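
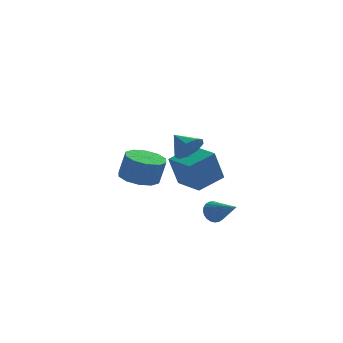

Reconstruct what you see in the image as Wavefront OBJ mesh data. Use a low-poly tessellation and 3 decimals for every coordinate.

v -0.745 -3.493 1.671
v -0.091 -3.385 2.265
v -1.475 -2.687 2.329
v -0.038 -2.973 1.819
v -0.316 -2.804 1.305
v -0.795 -2.958 0.961
v -1.251 -3.361 0.95
v -1.47 -3.826 1.276
v -1.35 -4.135 1.787
v -0.947 -4.143 2.244
v -0.45 -3.847 2.432
v -1.038 3.441 -3.371
v -1.568 3.103 -1.494
v 0.336 4.404 -2.81
v -0.194 4.066 -0.932
v -0.006 1.954 -3.348
v -0.536 1.616 -1.47
v 1.368 2.917 -2.786
v 0.838 2.579 -0.909
v -3.19 -1.47 -1.037
v -2.181 -1.13 -1.271
v -1.821 -1.21 0.162
v -2.83 -1.55 0.397
v -2.56 -0.587 -1.146
v -2.2 -0.667 0.287
v -3.179 -0.382 -0.979
v -2.819 -0.461 0.454
v -3.803 -0.592 -0.834
v -3.443 -0.671 0.599
v -4.192 -1.137 -0.766
v -3.832 -1.217 0.667
v -4.199 -1.81 -0.802
v -3.839 -1.89 0.631
v -3.82 -2.353 -0.927
v -3.46 -2.433 0.506
v -3.201 -2.559 -1.094
v -2.841 -2.638 0.339
v -2.577 -2.349 -1.239
v -2.217 -2.428 0.194
v -2.188 -1.803 -1.307
v -1.828 -1.883 0.126
v 0.616 -1.017 -3.669
v 1.155 -0.839 -4.078
v 1.664 -2.263 -2.831
v 1.19 -0.668 -3.867
v 1.137 -0.551 -3.626
v 1.004 -0.505 -3.392
v 0.813 -0.537 -3.199
v 0.591 -0.642 -3.079
v 0.374 -0.804 -3.048
v 0.193 -0.998 -3.111
v 0.077 -1.196 -3.26
v 0.043 -1.366 -3.47
v 0.096 -1.484 -3.711
v 0.228 -1.53 -3.946
v 0.42 -1.498 -4.138
v 0.641 -1.393 -4.259
v 0.859 -1.231 -4.29
v 1.039 -1.036 -4.226
f 2 1 4
f 2 4 3
f 4 1 5
f 4 5 3
f 5 1 6
f 5 6 3
f 6 1 7
f 6 7 3
f 7 1 8
f 7 8 3
f 8 1 9
f 8 9 3
f 9 1 10
f 9 10 3
f 10 1 11
f 10 11 3
f 11 1 2
f 11 2 3
f 13 15 12
f 16 13 12
f 12 15 14
f 14 16 12
f 13 19 15
f 17 13 16
f 17 19 13
f 15 19 14
f 18 16 14
f 14 19 18
f 18 17 16
f 19 17 18
f 21 20 24
f 21 24 22
f 22 24 25
f 22 25 23
f 24 20 26
f 24 26 25
f 25 26 27
f 25 27 23
f 26 20 28
f 26 28 27
f 27 28 29
f 27 29 23
f 28 20 30
f 28 30 29
f 29 30 31
f 29 31 23
f 30 20 32
f 30 32 31
f 31 32 33
f 31 33 23
f 32 20 34
f 32 34 33
f 33 34 35
f 33 35 23
f 34 20 36
f 34 36 35
f 35 36 37
f 35 37 23
f 36 20 38
f 36 38 37
f 37 38 39
f 37 39 23
f 38 20 40
f 38 40 39
f 39 40 41
f 39 41 23
f 40 20 21
f 40 21 41
f 41 21 22
f 41 22 23
f 43 42 45
f 43 45 44
f 45 42 46
f 45 46 44
f 46 42 47
f 46 47 44
f 47 42 48
f 47 48 44
f 48 42 49
f 48 49 44
f 49 42 50
f 49 50 44
f 50 42 51
f 50 51 44
f 51 42 52
f 51 52 44
f 52 42 53
f 52 53 44
f 53 42 54
f 53 54 44
f 54 42 55
f 54 55 44
f 55 42 56
f 55 56 44
f 56 42 57
f 56 57 44
f 57 42 58
f 57 58 44
f 58 42 59
f 58 59 44
f 59 42 43
f 59 43 44



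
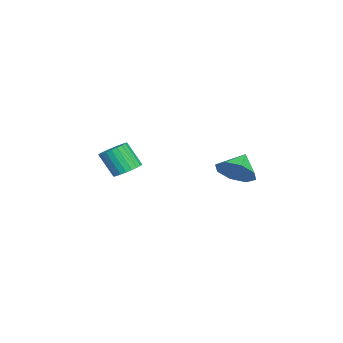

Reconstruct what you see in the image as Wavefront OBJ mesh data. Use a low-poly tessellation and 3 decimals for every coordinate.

v 2.122 -2.665 -2.191
v 2.579 -3.262 -2.464
v 2.335 -4.053 -1.142
v 1.878 -3.455 -0.869
v 2.791 -3.085 -2.319
v 2.547 -3.875 -0.996
v 2.901 -2.843 -2.154
v 2.657 -3.634 -0.832
v 2.893 -2.575 -1.995
v 2.648 -3.366 -0.673
v 2.767 -2.32 -1.866
v 2.523 -3.111 -0.544
v 2.543 -2.118 -1.786
v 2.299 -2.908 -0.464
v 2.255 -1.999 -1.768
v 2.011 -2.789 -0.446
v 1.947 -1.981 -1.815
v 1.703 -2.772 -0.492
v 1.665 -2.067 -1.918
v 1.421 -2.858 -0.596
v 1.453 -2.245 -2.064
v 1.209 -3.035 -0.741
v 1.343 -2.486 -2.228
v 1.099 -3.277 -0.906
v 1.352 -2.754 -2.387
v 1.107 -3.545 -1.065
v 1.477 -3.009 -2.516
v 1.233 -3.8 -1.194
v 1.701 -3.212 -2.596
v 1.457 -4.002 -1.274
v 1.989 -3.331 -2.614
v 1.745 -4.121 -1.292
v 2.297 -3.348 -2.568
v 2.053 -4.139 -1.245
v 4.226 2.92 -1.056
v 4.732 2.497 -0.227
v 3.194 3.24 -0.264
v 4.901 3.284 -0.324
v 4.674 3.859 -0.851
v 4.185 3.883 -1.497
v 3.72 3.344 -1.886
v 3.551 2.556 -1.788
v 3.778 1.982 -1.262
v 4.267 1.957 -0.615
f 2 1 5
f 2 5 3
f 3 5 6
f 3 6 4
f 5 1 7
f 5 7 6
f 6 7 8
f 6 8 4
f 7 1 9
f 7 9 8
f 8 9 10
f 8 10 4
f 9 1 11
f 9 11 10
f 10 11 12
f 10 12 4
f 11 1 13
f 11 13 12
f 12 13 14
f 12 14 4
f 13 1 15
f 13 15 14
f 14 15 16
f 14 16 4
f 15 1 17
f 15 17 16
f 16 17 18
f 16 18 4
f 17 1 19
f 17 19 18
f 18 19 20
f 18 20 4
f 19 1 21
f 19 21 20
f 20 21 22
f 20 22 4
f 21 1 23
f 21 23 22
f 22 23 24
f 22 24 4
f 23 1 25
f 23 25 24
f 24 25 26
f 24 26 4
f 25 1 27
f 25 27 26
f 26 27 28
f 26 28 4
f 27 1 29
f 27 29 28
f 28 29 30
f 28 30 4
f 29 1 31
f 29 31 30
f 30 31 32
f 30 32 4
f 31 1 33
f 31 33 32
f 32 33 34
f 32 34 4
f 33 1 2
f 33 2 34
f 34 2 3
f 34 3 4
f 36 35 38
f 36 38 37
f 38 35 39
f 38 39 37
f 39 35 40
f 39 40 37
f 40 35 41
f 40 41 37
f 41 35 42
f 41 42 37
f 42 35 43
f 42 43 37
f 43 35 44
f 43 44 37
f 44 35 36
f 44 36 37



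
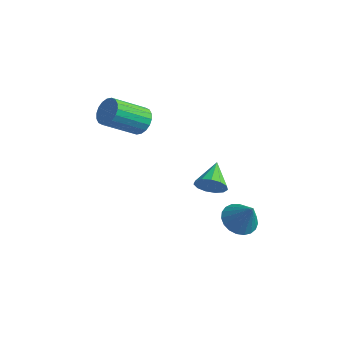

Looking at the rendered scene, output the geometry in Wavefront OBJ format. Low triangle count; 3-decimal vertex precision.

v -3.062 -0.708 3.195
v -2.401 -1.205 3.129
v -3.377 -2.669 4.4
v -4.038 -2.172 4.465
v -2.321 -1.001 3.426
v -3.296 -2.465 4.697
v -2.388 -0.739 3.677
v -3.363 -2.202 4.948
v -2.588 -0.47 3.833
v -3.564 -1.934 5.104
v -2.882 -0.249 3.862
v -3.858 -1.713 5.133
v -3.212 -0.118 3.759
v -4.188 -1.582 5.03
v -3.512 -0.105 3.544
v -4.488 -1.569 4.815
v -3.723 -0.211 3.26
v -4.699 -1.675 4.531
v -3.804 -0.415 2.963
v -4.779 -1.879 4.234
v -3.737 -0.678 2.712
v -4.712 -2.141 3.983
v -3.536 -0.946 2.556
v -4.512 -2.41 3.827
v -3.242 -1.167 2.527
v -4.218 -2.631 3.798
v -2.912 -1.298 2.63
v -3.888 -2.762 3.901
v -2.612 -1.311 2.845
v -3.588 -2.775 4.116
v 2.596 -2.934 2.555
v 3.035 -2.504 1.997
v 2.064 -1.626 3.145
v 2.618 -2.585 1.802
v 2.193 -2.777 1.846
v 1.897 -3.019 2.115
v 1.822 -3.234 2.524
v 1.993 -3.353 2.942
v 2.355 -3.34 3.238
v 2.794 -3.197 3.317
v 3.169 -2.971 3.154
v 3.363 -2.733 2.801
v 3.312 -2.559 2.369
v 2.224 0.242 -2.579
v 3.049 0.018 -3.098
v 3.076 0.138 -1.181
v 3.069 0.433 -3.079
v 2.943 0.815 -2.974
v 2.693 1.098 -2.8
v 2.361 1.233 -2.588
v 2.006 1.197 -2.375
v 1.689 0.996 -2.196
v 1.464 0.664 -2.084
v 1.371 0.26 -2.058
v 1.425 -0.147 -2.121
v 1.617 -0.487 -2.264
v 1.915 -0.701 -2.461
v 2.265 -0.752 -2.678
v 2.609 -0.631 -2.879
v 2.886 -0.358 -3.027
f 2 1 5
f 2 5 3
f 3 5 6
f 3 6 4
f 5 1 7
f 5 7 6
f 6 7 8
f 6 8 4
f 7 1 9
f 7 9 8
f 8 9 10
f 8 10 4
f 9 1 11
f 9 11 10
f 10 11 12
f 10 12 4
f 11 1 13
f 11 13 12
f 12 13 14
f 12 14 4
f 13 1 15
f 13 15 14
f 14 15 16
f 14 16 4
f 15 1 17
f 15 17 16
f 16 17 18
f 16 18 4
f 17 1 19
f 17 19 18
f 18 19 20
f 18 20 4
f 19 1 21
f 19 21 20
f 20 21 22
f 20 22 4
f 21 1 23
f 21 23 22
f 22 23 24
f 22 24 4
f 23 1 25
f 23 25 24
f 24 25 26
f 24 26 4
f 25 1 27
f 25 27 26
f 26 27 28
f 26 28 4
f 27 1 29
f 27 29 28
f 28 29 30
f 28 30 4
f 29 1 2
f 29 2 30
f 30 2 3
f 30 3 4
f 32 31 34
f 32 34 33
f 34 31 35
f 34 35 33
f 35 31 36
f 35 36 33
f 36 31 37
f 36 37 33
f 37 31 38
f 37 38 33
f 38 31 39
f 38 39 33
f 39 31 40
f 39 40 33
f 40 31 41
f 40 41 33
f 41 31 42
f 41 42 33
f 42 31 43
f 42 43 33
f 43 31 32
f 43 32 33
f 45 44 47
f 45 47 46
f 47 44 48
f 47 48 46
f 48 44 49
f 48 49 46
f 49 44 50
f 49 50 46
f 50 44 51
f 50 51 46
f 51 44 52
f 51 52 46
f 52 44 53
f 52 53 46
f 53 44 54
f 53 54 46
f 54 44 55
f 54 55 46
f 55 44 56
f 55 56 46
f 56 44 57
f 56 57 46
f 57 44 58
f 57 58 46
f 58 44 59
f 58 59 46
f 59 44 60
f 59 60 46
f 60 44 45
f 60 45 46



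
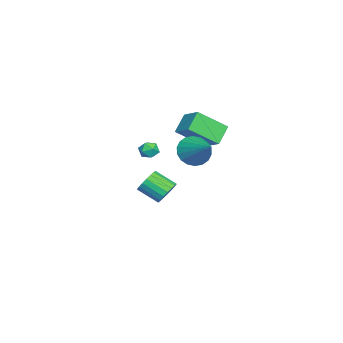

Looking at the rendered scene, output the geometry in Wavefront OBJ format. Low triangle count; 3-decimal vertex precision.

v 2.592 2.882 3.262
v 3.213 2.099 3.256
v 4.008 3.998 4.318
v 3.322 2.314 2.882
v 3.286 2.642 2.584
v 3.113 3.018 2.419
v 2.836 3.366 2.422
v 2.511 3.619 2.591
v 2.202 3.726 2.893
v 1.97 3.665 3.268
v 1.861 3.45 3.642
v 1.897 3.122 3.94
v 2.071 2.746 4.105
v 2.347 2.397 4.102
v 2.672 2.145 3.933
v 2.981 2.038 3.631
v -3.817 0.307 -3.289
v -2.986 0.236 -3.122
v -3.253 -1.018 -2.325
v -4.083 -0.947 -2.491
v -3.112 0.446 -2.834
v -3.379 -0.808 -2.037
v -3.378 0.629 -2.636
v -3.644 -0.625 -1.838
v -3.73 0.748 -2.567
v -3.997 -0.506 -1.769
v -4.1 0.779 -2.641
v -4.366 -0.475 -1.844
v -4.413 0.717 -2.843
v -4.68 -0.537 -2.046
v -4.609 0.574 -3.134
v -4.875 -0.68 -2.336
v -4.647 0.378 -3.455
v -4.914 -0.876 -2.658
v -4.521 0.168 -3.743
v -4.788 -1.086 -2.946
v -4.256 -0.015 -3.942
v -4.522 -1.269 -3.144
v -3.903 -0.134 -4.011
v -4.17 -1.388 -3.213
v -3.534 -0.165 -3.936
v -3.8 -1.419 -3.139
v -3.22 -0.103 -3.734
v -3.487 -1.357 -2.937
v -3.025 0.04 -3.444
v -3.291 -1.214 -2.646
v -4.055 -0.379 0.51
v -3.838 -0.129 -0.063
v -3.882 -1.371 0.143
v -3.665 -1.121 -0.43
v -3.308 -1.042 0.122
v -3.415 -0.428 0.349
v -4.305 -1.072 -0.269
v -4.412 -0.458 -0.042
v -3.993 -0.557 -0.545
v -3.376 -0.538 -0.303
v -4.344 -0.962 0.383
v -3.727 -0.943 0.625
v -0.745 1.79 4.353
v 0.184 2.663 5.024
v -1.317 3.337 3.135
v -0.388 4.209 3.806
v 0.208 1.451 3.474
v 1.137 2.323 4.145
v -0.364 2.997 2.256
v 0.565 3.87 2.927
f 2 1 4
f 2 4 3
f 4 1 5
f 4 5 3
f 5 1 6
f 5 6 3
f 6 1 7
f 6 7 3
f 7 1 8
f 7 8 3
f 8 1 9
f 8 9 3
f 9 1 10
f 9 10 3
f 10 1 11
f 10 11 3
f 11 1 12
f 11 12 3
f 12 1 13
f 12 13 3
f 13 1 14
f 13 14 3
f 14 1 15
f 14 15 3
f 15 1 16
f 15 16 3
f 16 1 2
f 16 2 3
f 18 17 21
f 18 21 19
f 19 21 22
f 19 22 20
f 21 17 23
f 21 23 22
f 22 23 24
f 22 24 20
f 23 17 25
f 23 25 24
f 24 25 26
f 24 26 20
f 25 17 27
f 25 27 26
f 26 27 28
f 26 28 20
f 27 17 29
f 27 29 28
f 28 29 30
f 28 30 20
f 29 17 31
f 29 31 30
f 30 31 32
f 30 32 20
f 31 17 33
f 31 33 32
f 32 33 34
f 32 34 20
f 33 17 35
f 33 35 34
f 34 35 36
f 34 36 20
f 35 17 37
f 35 37 36
f 36 37 38
f 36 38 20
f 37 17 39
f 37 39 38
f 38 39 40
f 38 40 20
f 39 17 41
f 39 41 40
f 40 41 42
f 40 42 20
f 41 17 43
f 41 43 42
f 42 43 44
f 42 44 20
f 43 17 45
f 43 45 44
f 44 45 46
f 44 46 20
f 45 17 18
f 45 18 46
f 46 18 19
f 46 19 20
f 47 58 52
f 47 52 48
f 47 48 54
f 47 54 57
f 47 57 58
f 48 52 56
f 52 58 51
f 58 57 49
f 57 54 53
f 54 48 55
f 50 56 51
f 50 51 49
f 50 49 53
f 50 53 55
f 50 55 56
f 51 56 52
f 49 51 58
f 53 49 57
f 55 53 54
f 56 55 48
f 60 62 59
f 63 60 59
f 59 62 61
f 61 63 59
f 60 66 62
f 64 60 63
f 64 66 60
f 62 66 61
f 65 63 61
f 61 66 65
f 65 64 63
f 66 64 65



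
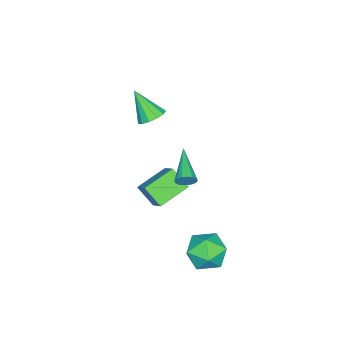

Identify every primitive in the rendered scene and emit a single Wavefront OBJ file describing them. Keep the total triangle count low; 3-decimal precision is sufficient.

v 4.645 2.765 3.113
v 4.897 2.665 3.557
v 3.095 1.855 3.787
v 4.787 2.884 3.599
v 4.644 3.076 3.53
v 4.502 3.197 3.366
v 4.392 3.218 3.143
v 4.341 3.136 2.914
v 4.359 2.969 2.73
v 4.443 2.756 2.634
v 4.573 2.544 2.648
v 4.72 2.383 2.769
v 4.85 2.31 2.968
v 4.933 2.341 3.201
v 4.95 2.469 3.413
v -1.897 -2.394 0.265
v -1.2 -2.166 0.529
v -2.103 -3.466 1.735
v -1.493 -1.883 0.694
v -1.915 -1.763 0.723
v -2.331 -1.843 0.607
v -2.61 -2.098 0.382
v -2.662 -2.447 0.12
v -2.472 -2.779 -0.096
v -2.099 -2.989 -0.197
v -1.663 -3.01 -0.151
v -1.301 -2.836 0.027
v -1.128 -2.521 0.28
v 3.102 0.281 -1.224
v 2.975 -0.615 -0.348
v 1.641 0.986 -0.713
v 1.515 0.09 0.163
v 3.765 1.03 -0.363
v 3.639 0.134 0.513
v 2.305 1.735 0.148
v 2.178 0.839 1.024
v 4.249 4.376 -3.042
v 4.856 3.43 -3.101
v 3.104 3.57 -1.879
v 3.711 2.624 -1.938
v 4.136 3.534 -1.432
v 4.844 4.032 -2.151
v 3.116 2.968 -2.829
v 3.824 3.466 -3.548
v 4.155 2.56 -2.97
v 4.786 2.909 -2.106
v 3.174 4.091 -2.874
v 3.805 4.44 -2.01
f 2 1 4
f 2 4 3
f 4 1 5
f 4 5 3
f 5 1 6
f 5 6 3
f 6 1 7
f 6 7 3
f 7 1 8
f 7 8 3
f 8 1 9
f 8 9 3
f 9 1 10
f 9 10 3
f 10 1 11
f 10 11 3
f 11 1 12
f 11 12 3
f 12 1 13
f 12 13 3
f 13 1 14
f 13 14 3
f 14 1 15
f 14 15 3
f 15 1 2
f 15 2 3
f 17 16 19
f 17 19 18
f 19 16 20
f 19 20 18
f 20 16 21
f 20 21 18
f 21 16 22
f 21 22 18
f 22 16 23
f 22 23 18
f 23 16 24
f 23 24 18
f 24 16 25
f 24 25 18
f 25 16 26
f 25 26 18
f 26 16 27
f 26 27 18
f 27 16 28
f 27 28 18
f 28 16 17
f 28 17 18
f 30 32 29
f 33 30 29
f 29 32 31
f 31 33 29
f 30 36 32
f 34 30 33
f 34 36 30
f 32 36 31
f 35 33 31
f 31 36 35
f 35 34 33
f 36 34 35
f 37 48 42
f 37 42 38
f 37 38 44
f 37 44 47
f 37 47 48
f 38 42 46
f 42 48 41
f 48 47 39
f 47 44 43
f 44 38 45
f 40 46 41
f 40 41 39
f 40 39 43
f 40 43 45
f 40 45 46
f 41 46 42
f 39 41 48
f 43 39 47
f 45 43 44
f 46 45 38



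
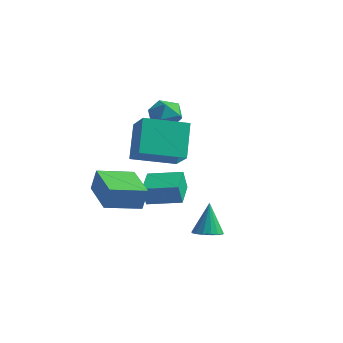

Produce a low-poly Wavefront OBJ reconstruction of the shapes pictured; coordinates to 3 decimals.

v 0.444 -3.583 0.445
v -0.214 -2.669 2.193
v -0.872 -2.887 -0.416
v -1.531 -1.973 1.332
v 1.671 -1.827 -0.012
v 1.012 -0.913 1.736
v 0.354 -1.131 -0.873
v -0.304 -0.217 0.875
v -2.937 0.596 -3.747
v -2.896 0.268 -2.666
v -1.506 1.539 -3.515
v -1.464 1.211 -2.435
v -2.036 -0.671 -4.165
v -1.994 -0.999 -3.085
v -0.604 0.272 -3.934
v -0.563 -0.056 -2.853
v -2.003 1.7 0.794
v -1.497 1.025 1.223
v -3.283 0.895 1.037
v -2.777 0.22 1.466
v -2.881 1.066 1.877
v -2.09 1.563 1.727
v -2.69 0.357 0.533
v -1.899 0.854 0.383
v -1.922 0.194 1.062
v -2.04 0.633 1.892
v -2.74 1.287 0.368
v -2.858 1.726 1.198
v 3.561 -2.499 -3.894
v 4.256 -2.587 -3.783
v 3.339 -2.141 -2.226
v 4.227 -2.257 -3.858
v 4.045 -1.982 -3.941
v 3.751 -1.826 -4.013
v 3.415 -1.824 -4.058
v 3.111 -1.977 -4.066
v 2.911 -2.25 -4.034
v 2.859 -2.579 -3.97
v 2.968 -2.891 -3.888
v 3.213 -3.112 -3.808
v 3.537 -3.194 -3.748
v 3.867 -3.116 -3.721
v 4.126 -2.897 -3.733
v -2.977 -3.301 -2.674
v -2.673 -3.229 -1.506
v -2.185 -1.669 -2.981
v -1.881 -1.597 -1.813
v -1.079 -4.303 -3.107
v -0.775 -4.231 -1.939
v -0.287 -2.671 -3.414
v 0.017 -2.599 -2.246
f 2 4 1
f 5 2 1
f 1 4 3
f 3 5 1
f 2 8 4
f 6 2 5
f 6 8 2
f 4 8 3
f 7 5 3
f 3 8 7
f 7 6 5
f 8 6 7
f 10 12 9
f 13 10 9
f 9 12 11
f 11 13 9
f 10 16 12
f 14 10 13
f 14 16 10
f 12 16 11
f 15 13 11
f 11 16 15
f 15 14 13
f 16 14 15
f 17 28 22
f 17 22 18
f 17 18 24
f 17 24 27
f 17 27 28
f 18 22 26
f 22 28 21
f 28 27 19
f 27 24 23
f 24 18 25
f 20 26 21
f 20 21 19
f 20 19 23
f 20 23 25
f 20 25 26
f 21 26 22
f 19 21 28
f 23 19 27
f 25 23 24
f 26 25 18
f 30 29 32
f 30 32 31
f 32 29 33
f 32 33 31
f 33 29 34
f 33 34 31
f 34 29 35
f 34 35 31
f 35 29 36
f 35 36 31
f 36 29 37
f 36 37 31
f 37 29 38
f 37 38 31
f 38 29 39
f 38 39 31
f 39 29 40
f 39 40 31
f 40 29 41
f 40 41 31
f 41 29 42
f 41 42 31
f 42 29 43
f 42 43 31
f 43 29 30
f 43 30 31
f 45 47 44
f 48 45 44
f 44 47 46
f 46 48 44
f 45 51 47
f 49 45 48
f 49 51 45
f 47 51 46
f 50 48 46
f 46 51 50
f 50 49 48
f 51 49 50



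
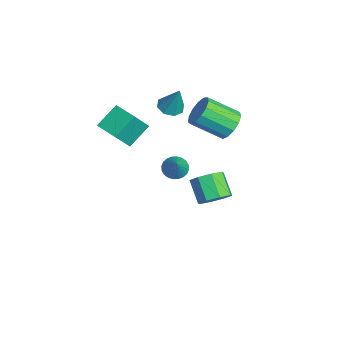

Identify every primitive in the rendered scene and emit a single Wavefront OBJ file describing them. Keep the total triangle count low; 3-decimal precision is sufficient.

v -2.163 4.078 0.774
v -1.17 4.058 1.083
v -1.584 2.281 2.294
v -2.577 2.302 1.986
v -1.457 4.389 1.471
v -1.87 2.612 2.683
v -1.968 4.622 1.639
v -2.381 2.846 2.85
v -2.541 4.683 1.532
v -2.954 2.906 2.743
v -2.994 4.551 1.184
v -3.407 2.774 2.396
v -3.183 4.27 0.707
v -3.597 2.493 1.918
v -3.049 3.927 0.25
v -3.462 2.15 1.462
v -2.633 3.633 -0.04
v -3.047 1.856 1.172
v -2.068 3.48 -0.071
v -2.482 1.703 1.14
v -1.534 3.517 0.166
v -1.947 1.74 1.377
v -1.199 3.732 0.596
v -1.612 1.956 1.807
v -4.41 1.308 -4.428
v -3.808 1.404 -4.961
v -3.21 1.192 -3.092
v -3.867 1.704 -4.881
v -4.01 1.943 -4.732
v -4.213 2.086 -4.537
v -4.446 2.111 -4.326
v -4.674 2.013 -4.129
v -4.862 1.808 -3.979
v -4.981 1.527 -3.897
v -5.013 1.213 -3.895
v -4.953 0.913 -3.975
v -4.811 0.673 -4.124
v -4.607 0.53 -4.319
v -4.374 0.506 -4.531
v -4.146 0.603 -4.727
v -3.958 0.808 -4.878
v -3.84 1.089 -4.96
v -3.546 -2.488 -0.225
v -4.235 -1.291 0.834
v -2.225 -1.645 -0.318
v -2.914 -0.448 0.741
v -2.866 -3.392 1.239
v -3.555 -2.195 2.298
v -1.545 -2.549 1.146
v -2.234 -1.352 2.205
v 3.651 2.069 -0.593
v 4.299 2.194 0.146
v 3.156 1.937 1.191
v 2.509 1.811 0.453
v 3.964 2.842 -0.06
v 2.821 2.585 0.985
v 3.447 3.037 -0.578
v 2.304 2.78 0.467
v 3.049 2.665 -1.105
v 1.906 2.407 -0.059
v 3.004 1.943 -1.331
v 1.861 1.686 -0.286
v 3.339 1.295 -1.125
v 2.196 1.038 -0.08
v 3.856 1.1 -0.607
v 2.713 0.843 0.438
v 4.254 1.473 -0.081
v 3.111 1.215 0.965
v -4.142 0.994 1.355
v -3.385 1.091 1.054
v -3.498 1.406 3.105
v -3.716 1.624 1.05
v -4.295 1.789 1.224
v -4.786 1.488 1.475
v -4.899 0.897 1.656
v -4.568 0.364 1.66
v -3.989 0.199 1.485
v -3.499 0.5 1.234
f 2 1 5
f 2 5 3
f 3 5 6
f 3 6 4
f 5 1 7
f 5 7 6
f 6 7 8
f 6 8 4
f 7 1 9
f 7 9 8
f 8 9 10
f 8 10 4
f 9 1 11
f 9 11 10
f 10 11 12
f 10 12 4
f 11 1 13
f 11 13 12
f 12 13 14
f 12 14 4
f 13 1 15
f 13 15 14
f 14 15 16
f 14 16 4
f 15 1 17
f 15 17 16
f 16 17 18
f 16 18 4
f 17 1 19
f 17 19 18
f 18 19 20
f 18 20 4
f 19 1 21
f 19 21 20
f 20 21 22
f 20 22 4
f 21 1 23
f 21 23 22
f 22 23 24
f 22 24 4
f 23 1 2
f 23 2 24
f 24 2 3
f 24 3 4
f 26 25 28
f 26 28 27
f 28 25 29
f 28 29 27
f 29 25 30
f 29 30 27
f 30 25 31
f 30 31 27
f 31 25 32
f 31 32 27
f 32 25 33
f 32 33 27
f 33 25 34
f 33 34 27
f 34 25 35
f 34 35 27
f 35 25 36
f 35 36 27
f 36 25 37
f 36 37 27
f 37 25 38
f 37 38 27
f 38 25 39
f 38 39 27
f 39 25 40
f 39 40 27
f 40 25 41
f 40 41 27
f 41 25 42
f 41 42 27
f 42 25 26
f 42 26 27
f 44 46 43
f 47 44 43
f 43 46 45
f 45 47 43
f 44 50 46
f 48 44 47
f 48 50 44
f 46 50 45
f 49 47 45
f 45 50 49
f 49 48 47
f 50 48 49
f 52 51 55
f 52 55 53
f 53 55 56
f 53 56 54
f 55 51 57
f 55 57 56
f 56 57 58
f 56 58 54
f 57 51 59
f 57 59 58
f 58 59 60
f 58 60 54
f 59 51 61
f 59 61 60
f 60 61 62
f 60 62 54
f 61 51 63
f 61 63 62
f 62 63 64
f 62 64 54
f 63 51 65
f 63 65 64
f 64 65 66
f 64 66 54
f 65 51 67
f 65 67 66
f 66 67 68
f 66 68 54
f 67 51 52
f 67 52 68
f 68 52 53
f 68 53 54
f 70 69 72
f 70 72 71
f 72 69 73
f 72 73 71
f 73 69 74
f 73 74 71
f 74 69 75
f 74 75 71
f 75 69 76
f 75 76 71
f 76 69 77
f 76 77 71
f 77 69 78
f 77 78 71
f 78 69 70
f 78 70 71



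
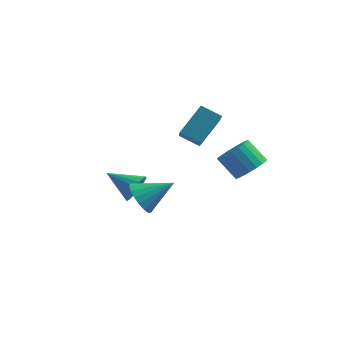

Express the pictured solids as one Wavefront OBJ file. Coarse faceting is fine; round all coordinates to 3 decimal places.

v 3.6 3.215 -0.636
v 4.259 2.876 0.107
v 3.16 3.266 1.26
v 2.5 3.605 0.516
v 4.371 3.296 0.072
v 3.271 3.687 1.224
v 4.349 3.703 -0.086
v 3.25 4.093 1.066
v 4.198 4.025 -0.34
v 3.099 4.415 0.813
v 3.944 4.207 -0.644
v 2.844 4.597 0.508
v 3.63 4.217 -0.947
v 2.53 4.608 0.205
v 3.311 4.054 -1.197
v 2.211 4.445 -0.044
v 3.041 3.746 -1.349
v 1.942 4.137 -0.196
v 2.869 3.346 -1.378
v 1.769 3.737 -0.226
v 2.822 2.924 -1.279
v 1.723 3.314 -0.127
v 2.91 2.551 -1.069
v 1.811 2.942 0.084
v 3.118 2.294 -0.784
v 2.018 2.684 0.369
v 3.408 2.195 -0.473
v 2.309 2.586 0.679
v 3.732 2.273 -0.191
v 2.633 2.664 0.962
v 4.033 2.514 0.014
v 2.934 2.904 1.167
v 1.06 1.98 1.581
v 1.442 0.505 2.766
v -0.086 2.126 2.132
v 0.297 0.652 3.318
v 1.883 3.288 2.942
v 2.266 1.814 4.128
v 0.738 3.435 3.494
v 1.12 1.96 4.679
v -2.264 1.551 -1.969
v -1.85 1.97 -1.212
v -3.996 1.929 -1.231
v -1.896 2.294 -1.486
v -2.015 2.471 -1.856
v -2.184 2.466 -2.248
v -2.368 2.28 -2.586
v -2.532 1.949 -2.801
v -2.643 1.54 -2.851
v -2.679 1.133 -2.727
v -2.633 0.808 -2.453
v -2.513 0.631 -2.083
v -2.345 0.636 -1.691
v -2.16 0.822 -1.353
v -1.996 1.153 -1.138
v -1.885 1.563 -1.087
v -0.893 -3.054 0.531
v -0.556 -2.521 -0.308
v 0.713 -2.466 1.549
v -0.815 -2.205 -0.082
v -1.09 -2.058 0.266
v -1.326 -2.108 0.667
v -1.476 -2.345 1.04
v -1.51 -2.723 1.313
v -1.422 -3.167 1.43
v -1.229 -3.588 1.37
v -0.97 -3.904 1.143
v -0.695 -4.051 0.795
v -0.459 -4.001 0.395
v -0.309 -3.763 0.021
v -0.275 -3.385 -0.251
v -0.363 -2.942 -0.369
f 2 1 5
f 2 5 3
f 3 5 6
f 3 6 4
f 5 1 7
f 5 7 6
f 6 7 8
f 6 8 4
f 7 1 9
f 7 9 8
f 8 9 10
f 8 10 4
f 9 1 11
f 9 11 10
f 10 11 12
f 10 12 4
f 11 1 13
f 11 13 12
f 12 13 14
f 12 14 4
f 13 1 15
f 13 15 14
f 14 15 16
f 14 16 4
f 15 1 17
f 15 17 16
f 16 17 18
f 16 18 4
f 17 1 19
f 17 19 18
f 18 19 20
f 18 20 4
f 19 1 21
f 19 21 20
f 20 21 22
f 20 22 4
f 21 1 23
f 21 23 22
f 22 23 24
f 22 24 4
f 23 1 25
f 23 25 24
f 24 25 26
f 24 26 4
f 25 1 27
f 25 27 26
f 26 27 28
f 26 28 4
f 27 1 29
f 27 29 28
f 28 29 30
f 28 30 4
f 29 1 31
f 29 31 30
f 30 31 32
f 30 32 4
f 31 1 2
f 31 2 32
f 32 2 3
f 32 3 4
f 34 36 33
f 37 34 33
f 33 36 35
f 35 37 33
f 34 40 36
f 38 34 37
f 38 40 34
f 36 40 35
f 39 37 35
f 35 40 39
f 39 38 37
f 40 38 39
f 42 41 44
f 42 44 43
f 44 41 45
f 44 45 43
f 45 41 46
f 45 46 43
f 46 41 47
f 46 47 43
f 47 41 48
f 47 48 43
f 48 41 49
f 48 49 43
f 49 41 50
f 49 50 43
f 50 41 51
f 50 51 43
f 51 41 52
f 51 52 43
f 52 41 53
f 52 53 43
f 53 41 54
f 53 54 43
f 54 41 55
f 54 55 43
f 55 41 56
f 55 56 43
f 56 41 42
f 56 42 43
f 58 57 60
f 58 60 59
f 60 57 61
f 60 61 59
f 61 57 62
f 61 62 59
f 62 57 63
f 62 63 59
f 63 57 64
f 63 64 59
f 64 57 65
f 64 65 59
f 65 57 66
f 65 66 59
f 66 57 67
f 66 67 59
f 67 57 68
f 67 68 59
f 68 57 69
f 68 69 59
f 69 57 70
f 69 70 59
f 70 57 71
f 70 71 59
f 71 57 72
f 71 72 59
f 72 57 58
f 72 58 59



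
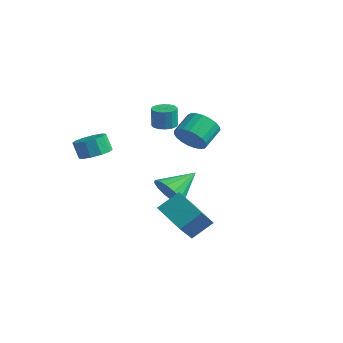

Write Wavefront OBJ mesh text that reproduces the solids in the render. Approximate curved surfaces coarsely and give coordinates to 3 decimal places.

v 2.189 -1.299 -1.337
v 2.395 -2.416 -0.059
v 2.675 -0.248 -0.498
v 2.882 -1.366 0.78
v 3.998 -1.654 -1.94
v 4.205 -2.772 -0.662
v 4.485 -0.604 -1.101
v 4.691 -1.721 0.177
v -1.643 -2.537 2.307
v -0.873 -2.319 2.674
v -1.328 -2.305 3.62
v -2.097 -2.523 3.253
v -1.133 -1.859 2.542
v -1.587 -1.846 3.488
v -1.587 -1.659 2.321
v -2.042 -1.645 3.267
v -2.063 -1.793 2.094
v -2.518 -1.78 3.04
v -2.378 -2.212 1.949
v -2.833 -2.198 2.895
v -2.412 -2.755 1.94
v -2.867 -2.741 2.886
v -2.153 -3.214 2.072
v -2.607 -3.201 3.018
v -1.698 -3.415 2.293
v -2.153 -3.401 3.239
v -1.222 -3.28 2.52
v -1.677 -3.267 3.466
v -0.907 -2.862 2.665
v -1.362 -2.848 3.611
v 0.941 0.029 -0.615
v 1.652 0.28 -1.36
v 1.259 1.711 0.255
v 1.174 0.47 -1.551
v 0.633 0.541 -1.491
v 0.175 0.475 -1.197
v -0.078 0.29 -0.746
v -0.058 0.035 -0.261
v 0.229 -0.222 0.129
v 0.708 -0.411 0.32
v 1.248 -0.482 0.261
v 1.707 -0.417 -0.034
v 1.96 -0.232 -0.484
v 1.94 0.023 -0.97
v -0.585 3.378 1.387
v -0.27 2.97 2.244
v -0.421 4.214 2.891
v -0.735 4.622 2.033
v 0.086 3.102 2.075
v -0.065 4.345 2.722
v 0.327 3.281 1.787
v 0.176 4.524 2.433
v 0.41 3.477 1.429
v 0.259 4.72 2.076
v 0.321 3.655 1.065
v 0.17 4.899 1.711
v 0.075 3.786 0.756
v -0.076 5.03 1.402
v -0.284 3.847 0.556
v -0.435 5.09 1.203
v -0.696 3.826 0.499
v -0.847 5.07 1.146
v -1.088 3.728 0.597
v -1.239 4.972 1.243
v -1.393 3.569 0.83
v -1.544 4.813 1.477
v -1.559 3.378 1.16
v -1.71 4.621 1.807
v -1.555 3.186 1.529
v -1.706 4.43 2.176
v -1.384 3.028 1.874
v -1.535 4.271 2.521
v -1.075 2.93 2.134
v -1.226 4.174 2.781
v -0.681 2.91 2.265
v -0.832 4.153 2.912
v -2.514 3.531 1.686
v -2.006 3.052 1.732
v -2.079 3.089 2.939
v -2.586 3.569 2.894
v -1.834 3.371 1.732
v -1.907 3.408 2.94
v -1.844 3.733 1.721
v -1.917 3.77 2.928
v -2.034 4.041 1.7
v -2.106 4.078 2.907
v -2.352 4.212 1.675
v -2.425 4.25 2.882
v -2.713 4.201 1.654
v -2.786 4.239 2.861
v -3.021 4.011 1.641
v -3.094 4.048 2.848
v -3.193 3.692 1.64
v -3.266 3.729 2.848
v -3.183 3.33 1.652
v -3.256 3.367 2.859
v -2.994 3.022 1.673
v -3.066 3.059 2.88
v -2.675 2.85 1.698
v -2.748 2.888 2.905
v -2.314 2.861 1.719
v -2.387 2.899 2.926
f 2 4 1
f 5 2 1
f 1 4 3
f 3 5 1
f 2 8 4
f 6 2 5
f 6 8 2
f 4 8 3
f 7 5 3
f 3 8 7
f 7 6 5
f 8 6 7
f 10 9 13
f 10 13 11
f 11 13 14
f 11 14 12
f 13 9 15
f 13 15 14
f 14 15 16
f 14 16 12
f 15 9 17
f 15 17 16
f 16 17 18
f 16 18 12
f 17 9 19
f 17 19 18
f 18 19 20
f 18 20 12
f 19 9 21
f 19 21 20
f 20 21 22
f 20 22 12
f 21 9 23
f 21 23 22
f 22 23 24
f 22 24 12
f 23 9 25
f 23 25 24
f 24 25 26
f 24 26 12
f 25 9 27
f 25 27 26
f 26 27 28
f 26 28 12
f 27 9 29
f 27 29 28
f 28 29 30
f 28 30 12
f 29 9 10
f 29 10 30
f 30 10 11
f 30 11 12
f 32 31 34
f 32 34 33
f 34 31 35
f 34 35 33
f 35 31 36
f 35 36 33
f 36 31 37
f 36 37 33
f 37 31 38
f 37 38 33
f 38 31 39
f 38 39 33
f 39 31 40
f 39 40 33
f 40 31 41
f 40 41 33
f 41 31 42
f 41 42 33
f 42 31 43
f 42 43 33
f 43 31 44
f 43 44 33
f 44 31 32
f 44 32 33
f 46 45 49
f 46 49 47
f 47 49 50
f 47 50 48
f 49 45 51
f 49 51 50
f 50 51 52
f 50 52 48
f 51 45 53
f 51 53 52
f 52 53 54
f 52 54 48
f 53 45 55
f 53 55 54
f 54 55 56
f 54 56 48
f 55 45 57
f 55 57 56
f 56 57 58
f 56 58 48
f 57 45 59
f 57 59 58
f 58 59 60
f 58 60 48
f 59 45 61
f 59 61 60
f 60 61 62
f 60 62 48
f 61 45 63
f 61 63 62
f 62 63 64
f 62 64 48
f 63 45 65
f 63 65 64
f 64 65 66
f 64 66 48
f 65 45 67
f 65 67 66
f 66 67 68
f 66 68 48
f 67 45 69
f 67 69 68
f 68 69 70
f 68 70 48
f 69 45 71
f 69 71 70
f 70 71 72
f 70 72 48
f 71 45 73
f 71 73 72
f 72 73 74
f 72 74 48
f 73 45 75
f 73 75 74
f 74 75 76
f 74 76 48
f 75 45 46
f 75 46 76
f 76 46 47
f 76 47 48
f 78 77 81
f 78 81 79
f 79 81 82
f 79 82 80
f 81 77 83
f 81 83 82
f 82 83 84
f 82 84 80
f 83 77 85
f 83 85 84
f 84 85 86
f 84 86 80
f 85 77 87
f 85 87 86
f 86 87 88
f 86 88 80
f 87 77 89
f 87 89 88
f 88 89 90
f 88 90 80
f 89 77 91
f 89 91 90
f 90 91 92
f 90 92 80
f 91 77 93
f 91 93 92
f 92 93 94
f 92 94 80
f 93 77 95
f 93 95 94
f 94 95 96
f 94 96 80
f 95 77 97
f 95 97 96
f 96 97 98
f 96 98 80
f 97 77 99
f 97 99 98
f 98 99 100
f 98 100 80
f 99 77 101
f 99 101 100
f 100 101 102
f 100 102 80
f 101 77 78
f 101 78 102
f 102 78 79
f 102 79 80



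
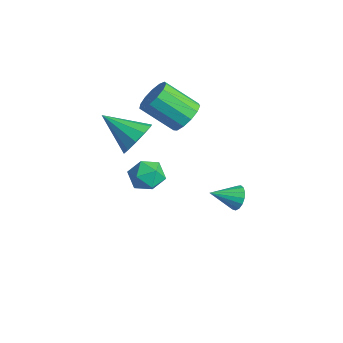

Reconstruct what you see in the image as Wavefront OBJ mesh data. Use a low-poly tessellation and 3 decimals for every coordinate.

v -3.74 0.271 -3.253
v -3.263 0.771 -3.82
v -2.577 -0.551 -3
v -2.1 -0.051 -3.567
v -2.371 0.293 -2.787
v -3.09 0.8 -2.944
v -2.75 -0.58 -3.876
v -3.469 -0.073 -4.033
v -2.651 0.245 -4.205
v -2.417 0.784 -3.532
v -3.423 -0.564 -3.288
v -3.189 -0.025 -2.615
v -2.009 1.555 0.531
v -1.313 1.039 0.602
v -2.254 -0.071 1.76
v -2.951 0.445 1.689
v -1.272 1.375 0.957
v -2.214 0.265 2.115
v -1.466 1.768 1.176
v -2.408 0.658 2.335
v -1.832 2.093 1.191
v -2.774 0.983 2.349
v -2.255 2.248 0.996
v -3.196 1.138 2.154
v -2.599 2.183 0.653
v -3.54 1.073 1.811
v -2.756 1.918 0.272
v -3.698 0.808 1.43
v -2.676 1.538 -0.027
v -3.618 0.428 1.131
v -2.385 1.164 -0.149
v -3.326 0.054 1.009
v -1.974 0.913 -0.055
v -2.915 -0.197 1.103
v -1.574 0.867 0.225
v -2.516 -0.243 1.383
v -1.556 -0.965 0.368
v -1.005 -0.924 1.116
v -2.844 -1.975 1.372
v -1.354 -0.468 1.128
v -1.78 -0.201 0.849
v -2.121 -0.226 0.387
v -2.246 -0.533 -0.082
v -2.108 -1.005 -0.38
v -1.759 -1.462 -0.392
v -1.332 -1.728 -0.113
v -0.992 -1.704 0.349
v -0.866 -1.396 0.818
v 2.561 1.421 -1.288
v 2.865 1.585 -0.774
v 2.259 0.299 -0.752
v 2.589 1.682 -0.726
v 2.306 1.719 -0.808
v 2.082 1.688 -0.999
v 1.967 1.596 -1.257
v 1.988 1.463 -1.522
v 2.141 1.322 -1.733
v 2.39 1.202 -1.842
v 2.678 1.133 -1.825
v 2.939 1.13 -1.684
v 3.114 1.194 -1.453
v 3.162 1.309 -1.184
v 3.072 1.451 -0.939
f 1 12 6
f 1 6 2
f 1 2 8
f 1 8 11
f 1 11 12
f 2 6 10
f 6 12 5
f 12 11 3
f 11 8 7
f 8 2 9
f 4 10 5
f 4 5 3
f 4 3 7
f 4 7 9
f 4 9 10
f 5 10 6
f 3 5 12
f 7 3 11
f 9 7 8
f 10 9 2
f 14 13 17
f 14 17 15
f 15 17 18
f 15 18 16
f 17 13 19
f 17 19 18
f 18 19 20
f 18 20 16
f 19 13 21
f 19 21 20
f 20 21 22
f 20 22 16
f 21 13 23
f 21 23 22
f 22 23 24
f 22 24 16
f 23 13 25
f 23 25 24
f 24 25 26
f 24 26 16
f 25 13 27
f 25 27 26
f 26 27 28
f 26 28 16
f 27 13 29
f 27 29 28
f 28 29 30
f 28 30 16
f 29 13 31
f 29 31 30
f 30 31 32
f 30 32 16
f 31 13 33
f 31 33 32
f 32 33 34
f 32 34 16
f 33 13 35
f 33 35 34
f 34 35 36
f 34 36 16
f 35 13 14
f 35 14 36
f 36 14 15
f 36 15 16
f 38 37 40
f 38 40 39
f 40 37 41
f 40 41 39
f 41 37 42
f 41 42 39
f 42 37 43
f 42 43 39
f 43 37 44
f 43 44 39
f 44 37 45
f 44 45 39
f 45 37 46
f 45 46 39
f 46 37 47
f 46 47 39
f 47 37 48
f 47 48 39
f 48 37 38
f 48 38 39
f 50 49 52
f 50 52 51
f 52 49 53
f 52 53 51
f 53 49 54
f 53 54 51
f 54 49 55
f 54 55 51
f 55 49 56
f 55 56 51
f 56 49 57
f 56 57 51
f 57 49 58
f 57 58 51
f 58 49 59
f 58 59 51
f 59 49 60
f 59 60 51
f 60 49 61
f 60 61 51
f 61 49 62
f 61 62 51
f 62 49 63
f 62 63 51
f 63 49 50
f 63 50 51



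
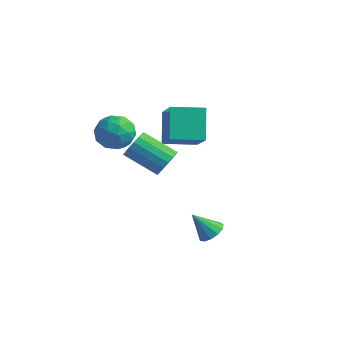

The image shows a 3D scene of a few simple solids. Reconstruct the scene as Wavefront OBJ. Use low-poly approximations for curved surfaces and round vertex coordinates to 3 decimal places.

v -4.583 2.904 0.175
v -3.325 1.878 1.506
v -3.464 4.032 -0.014
v -2.205 3.006 1.318
v -3.895 1.994 -1.178
v -2.636 0.968 0.154
v -2.775 3.122 -1.366
v -1.517 2.096 -0.035
v 0.159 0.304 -4.319
v 0.501 0.719 -3.919
v -0.559 -0.144 -3.241
v 0.199 0.912 -4.039
v -0.115 0.911 -4.249
v -0.342 0.718 -4.48
v -0.41 0.394 -4.661
v -0.298 0.041 -4.732
v -0.04 -0.229 -4.673
v 0.281 -0.329 -4.501
v 0.563 -0.228 -4.271
v 0.717 0.041 -4.056
v 0.693 0.394 -3.925
v -0.499 -1.899 0.99
v -0.126 -2.01 1.595
v -1.607 -2.412 2.435
v -1.981 -2.301 1.83
v -0.209 -1.676 1.61
v -1.69 -2.078 2.45
v -0.358 -1.392 1.482
v -1.839 -1.795 2.322
v -0.54 -1.225 1.242
v -2.021 -1.628 2.082
v -0.712 -1.212 0.944
v -2.194 -1.615 1.784
v -0.836 -1.357 0.656
v -2.317 -1.759 1.496
v -0.882 -1.625 0.445
v -2.364 -2.028 1.285
v -0.841 -1.956 0.359
v -2.323 -2.359 1.199
v -0.722 -2.274 0.417
v -2.203 -2.677 1.257
v -0.551 -2.506 0.607
v -2.033 -2.909 1.447
v -0.369 -2.599 0.884
v -1.85 -3.001 1.724
v -0.216 -2.531 1.186
v -1.698 -2.934 2.026
v -0.129 -2.319 1.443
v -1.61 -2.721 2.282
v -3.501 -0.866 1.969
v -2.673 -1.331 1.852
v -4.267 -2.089 1.408
v -3.439 -2.554 1.291
v -3.768 -2.378 2.172
v -3.295 -1.622 2.519
v -3.645 -1.798 0.741
v -3.172 -1.042 1.088
v -2.762 -1.907 1.093
v -2.838 -2.265 1.977
v -4.102 -1.155 1.283
v -4.178 -1.513 2.167
v -3.02 -0.991 1.96
v -3.92 -2.429 1.3
v -4.113 -2.326 1.818
v -3.626 -2.599 1.749
v -3.385 -1.162 2.352
v -2.899 -1.435 2.283
v -3.542 -2.051 2.471
v -4.041 -1.985 0.977
v -3.555 -2.258 0.908
v -3.314 -0.821 1.511
v -2.827 -1.094 1.442
v -3.398 -1.369 0.789
v -2.586 -1.603 1.445
v -3.035 -2.321 1.115
v -3.157 -1.877 0.792
v -2.879 -1.433 0.996
v -2.63 -1.813 1.964
v -3.08 -2.532 1.634
v -3.273 -2.429 2.152
v -2.995 -1.984 2.356
v -2.682 -2.152 1.518
v -3.86 -0.888 1.626
v -4.31 -1.607 1.296
v -3.945 -1.436 0.904
v -3.667 -0.991 1.108
v -3.905 -1.099 2.145
v -4.354 -1.817 1.815
v -4.061 -1.987 2.264
v -3.783 -1.543 2.468
v -4.258 -1.268 1.742
f 2 4 1
f 5 2 1
f 1 4 3
f 3 5 1
f 2 8 4
f 6 2 5
f 6 8 2
f 4 8 3
f 7 5 3
f 3 8 7
f 7 6 5
f 8 6 7
f 10 9 12
f 10 12 11
f 12 9 13
f 12 13 11
f 13 9 14
f 13 14 11
f 14 9 15
f 14 15 11
f 15 9 16
f 15 16 11
f 16 9 17
f 16 17 11
f 17 9 18
f 17 18 11
f 18 9 19
f 18 19 11
f 19 9 20
f 19 20 11
f 20 9 21
f 20 21 11
f 21 9 10
f 21 10 11
f 23 22 26
f 23 26 24
f 24 26 27
f 24 27 25
f 26 22 28
f 26 28 27
f 27 28 29
f 27 29 25
f 28 22 30
f 28 30 29
f 29 30 31
f 29 31 25
f 30 22 32
f 30 32 31
f 31 32 33
f 31 33 25
f 32 22 34
f 32 34 33
f 33 34 35
f 33 35 25
f 34 22 36
f 34 36 35
f 35 36 37
f 35 37 25
f 36 22 38
f 36 38 37
f 37 38 39
f 37 39 25
f 38 22 40
f 38 40 39
f 39 40 41
f 39 41 25
f 40 22 42
f 40 42 41
f 41 42 43
f 41 43 25
f 42 22 44
f 42 44 43
f 43 44 45
f 43 45 25
f 44 22 46
f 44 46 45
f 45 46 47
f 45 47 25
f 46 22 48
f 46 48 47
f 47 48 49
f 47 49 25
f 48 22 23
f 48 23 49
f 49 23 24
f 49 24 25
f 50 87 66
f 87 61 90
f 66 90 55
f 87 90 66
f 50 66 62
f 66 55 67
f 62 67 51
f 66 67 62
f 50 62 71
f 62 51 72
f 71 72 57
f 62 72 71
f 50 71 83
f 71 57 86
f 83 86 60
f 71 86 83
f 50 83 87
f 83 60 91
f 87 91 61
f 83 91 87
f 51 67 78
f 67 55 81
f 78 81 59
f 67 81 78
f 55 90 68
f 90 61 89
f 68 89 54
f 90 89 68
f 61 91 88
f 91 60 84
f 88 84 52
f 91 84 88
f 60 86 85
f 86 57 73
f 85 73 56
f 86 73 85
f 57 72 77
f 72 51 74
f 77 74 58
f 72 74 77
f 53 79 65
f 79 59 80
f 65 80 54
f 79 80 65
f 53 65 63
f 65 54 64
f 63 64 52
f 65 64 63
f 53 63 70
f 63 52 69
f 70 69 56
f 63 69 70
f 53 70 75
f 70 56 76
f 75 76 58
f 70 76 75
f 53 75 79
f 75 58 82
f 79 82 59
f 75 82 79
f 54 80 68
f 80 59 81
f 68 81 55
f 80 81 68
f 52 64 88
f 64 54 89
f 88 89 61
f 64 89 88
f 56 69 85
f 69 52 84
f 85 84 60
f 69 84 85
f 58 76 77
f 76 56 73
f 77 73 57
f 76 73 77
f 59 82 78
f 82 58 74
f 78 74 51
f 82 74 78



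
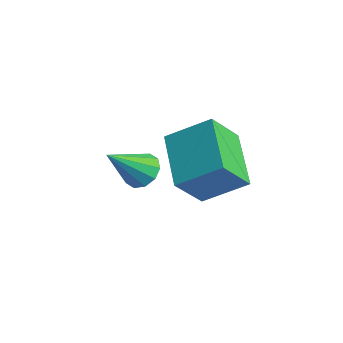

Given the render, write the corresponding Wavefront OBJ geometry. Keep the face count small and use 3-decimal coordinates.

v 1.741 2.789 1.03
v 2.568 3.893 1.899
v 1.565 3.79 -0.074
v 2.392 4.894 0.795
v 3.508 2.146 0.165
v 4.335 3.25 1.034
v 3.332 3.147 -0.939
v 4.159 4.251 -0.07
v 3.184 1.292 0.865
v 3.437 0.906 0.422
v 3.316 0.128 1.955
v 3.733 1.103 0.596
v 3.818 1.372 0.873
v 3.662 1.61 1.147
v 3.323 1.727 1.313
v 2.93 1.678 1.308
v 2.635 1.481 1.134
v 2.549 1.212 0.857
v 2.705 0.974 0.583
v 3.044 0.857 0.417
f 2 4 1
f 5 2 1
f 1 4 3
f 3 5 1
f 2 8 4
f 6 2 5
f 6 8 2
f 4 8 3
f 7 5 3
f 3 8 7
f 7 6 5
f 8 6 7
f 10 9 12
f 10 12 11
f 12 9 13
f 12 13 11
f 13 9 14
f 13 14 11
f 14 9 15
f 14 15 11
f 15 9 16
f 15 16 11
f 16 9 17
f 16 17 11
f 17 9 18
f 17 18 11
f 18 9 19
f 18 19 11
f 19 9 20
f 19 20 11
f 20 9 10
f 20 10 11



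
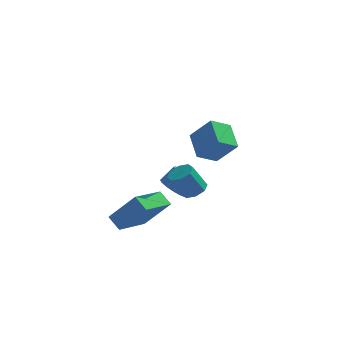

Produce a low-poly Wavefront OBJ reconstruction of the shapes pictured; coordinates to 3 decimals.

v -0.774 -0.77 -4.153
v -1.376 -0.241 -3.59
v 0.251 1.062 -4.779
v -0.352 1.591 -4.215
v 0.592 -0.971 -2.505
v -0.011 -0.442 -1.941
v 1.616 0.861 -3.13
v 1.014 1.39 -2.567
v 1.528 2.87 -3.155
v 2.173 2.387 -3.484
v 2.836 2.707 -2.653
v 2.192 3.19 -2.325
v 2.22 2.791 -3.677
v 2.883 3.111 -2.846
v 2.082 3.216 -3.731
v 2.745 3.536 -2.9
v 1.795 3.548 -3.63
v 2.458 3.869 -2.799
v 1.437 3.699 -3.402
v 2.1 4.019 -2.572
v 1.103 3.627 -3.108
v 1.766 3.948 -2.278
v 0.884 3.353 -2.827
v 1.547 3.673 -1.996
v 0.837 2.949 -2.634
v 1.5 3.269 -1.803
v 0.975 2.524 -2.58
v 1.638 2.844 -1.749
v 1.262 2.191 -2.681
v 1.925 2.512 -1.85
v 1.62 2.041 -2.908
v 2.283 2.361 -2.078
v 1.954 2.112 -3.202
v 2.617 2.433 -2.372
v 3.104 -1.352 1.6
v 4.146 -1.643 2.833
v 2.629 -0.004 2.319
v 3.67 -0.295 3.552
v 4.01 -0.705 0.988
v 5.051 -0.996 2.221
v 3.534 0.643 1.707
v 4.576 0.352 2.94
v 2.895 -0.27 -1.346
v 3.246 0.294 -1.067
v 2.555 0.073 0.246
v 2.205 -0.49 -0.034
v 2.765 0.437 -1.296
v 2.074 0.216 0.017
v 2.361 0.165 -1.555
v 1.67 -0.055 -0.242
v 2.27 -0.361 -1.691
v 1.579 -0.581 -0.378
v 2.545 -0.833 -1.626
v 1.854 -1.054 -0.313
v 3.026 -0.976 -1.397
v 2.335 -1.197 -0.084
v 3.43 -0.705 -1.138
v 2.739 -0.925 0.175
v 3.521 -0.179 -1.002
v 2.83 -0.399 0.311
f 2 4 1
f 5 2 1
f 1 4 3
f 3 5 1
f 2 8 4
f 6 2 5
f 6 8 2
f 4 8 3
f 7 5 3
f 3 8 7
f 7 6 5
f 8 6 7
f 10 9 13
f 10 13 11
f 11 13 14
f 11 14 12
f 13 9 15
f 13 15 14
f 14 15 16
f 14 16 12
f 15 9 17
f 15 17 16
f 16 17 18
f 16 18 12
f 17 9 19
f 17 19 18
f 18 19 20
f 18 20 12
f 19 9 21
f 19 21 20
f 20 21 22
f 20 22 12
f 21 9 23
f 21 23 22
f 22 23 24
f 22 24 12
f 23 9 25
f 23 25 24
f 24 25 26
f 24 26 12
f 25 9 27
f 25 27 26
f 26 27 28
f 26 28 12
f 27 9 29
f 27 29 28
f 28 29 30
f 28 30 12
f 29 9 31
f 29 31 30
f 30 31 32
f 30 32 12
f 31 9 33
f 31 33 32
f 32 33 34
f 32 34 12
f 33 9 10
f 33 10 34
f 34 10 11
f 34 11 12
f 36 38 35
f 39 36 35
f 35 38 37
f 37 39 35
f 36 42 38
f 40 36 39
f 40 42 36
f 38 42 37
f 41 39 37
f 37 42 41
f 41 40 39
f 42 40 41
f 44 43 47
f 44 47 45
f 45 47 48
f 45 48 46
f 47 43 49
f 47 49 48
f 48 49 50
f 48 50 46
f 49 43 51
f 49 51 50
f 50 51 52
f 50 52 46
f 51 43 53
f 51 53 52
f 52 53 54
f 52 54 46
f 53 43 55
f 53 55 54
f 54 55 56
f 54 56 46
f 55 43 57
f 55 57 56
f 56 57 58
f 56 58 46
f 57 43 59
f 57 59 58
f 58 59 60
f 58 60 46
f 59 43 44
f 59 44 60
f 60 44 45
f 60 45 46



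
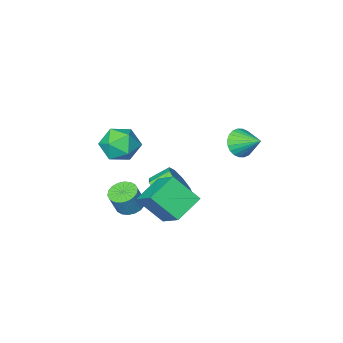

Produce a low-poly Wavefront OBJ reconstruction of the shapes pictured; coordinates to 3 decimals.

v -3.252 2.435 2.651
v -3.03 2.089 3.338
v -3.588 3.565 3.329
v -2.763 2.223 3.248
v -2.57 2.389 3.067
v -2.481 2.562 2.823
v -2.509 2.715 2.553
v -2.65 2.826 2.298
v -2.883 2.878 2.096
v -3.172 2.862 1.979
v -3.473 2.781 1.965
v -3.74 2.647 2.055
v -3.933 2.481 2.235
v -4.022 2.308 2.479
v -3.994 2.155 2.75
v -3.853 2.044 3.005
v -3.62 1.992 3.206
v -3.331 2.008 3.323
v 0.172 1.204 -0.261
v 0.746 1.669 0.337
v -0.139 1.961 0.959
v -0.712 1.496 0.361
v 0.546 2.068 -0.135
v -0.339 2.36 0.487
v 0.171 2.064 -0.666
v -0.713 2.355 -0.044
v -0.203 1.657 -1.007
v -1.088 1.948 -0.385
v -0.401 1.038 -0.999
v -1.286 1.33 -0.378
v -0.332 0.497 -0.646
v -1.216 0.789 -0.025
v -0.026 0.287 -0.113
v -0.911 0.579 0.509
v 0.373 0.506 0.352
v -0.512 0.798 0.973
v 0.677 1.052 0.529
v -0.207 1.344 1.151
v 0.622 -0.958 1.222
v 1.293 -1.592 1.746
v -0.293 -2.328 0.734
v 0.378 -2.962 1.258
v -0.266 -2.312 1.796
v 0.299 -1.465 2.097
v 0.701 -2.455 0.383
v 1.266 -1.608 0.684
v 1.342 -2.517 1.227
v 0.744 -2.429 2.101
v 0.256 -1.491 0.379
v -0.342 -1.403 1.253
v 1.207 0.238 -1.283
v 1.635 -0.318 -1.395
v 2.081 -0.193 -0.31
v 1.653 0.362 -0.197
v 1.809 -0.073 -1.495
v 2.255 0.051 -0.41
v 1.863 0.232 -1.552
v 2.31 0.357 -0.467
v 1.788 0.539 -1.557
v 2.235 0.664 -0.472
v 1.597 0.786 -1.507
v 2.044 0.911 -0.422
v 1.33 0.925 -1.412
v 1.776 1.05 -0.327
v 1.037 0.927 -1.292
v 1.484 1.052 -0.207
v 0.779 0.793 -1.17
v 1.225 0.918 -0.085
v 0.605 0.549 -1.07
v 1.051 0.673 0.015
v 0.55 0.243 -1.013
v 0.997 0.368 0.072
v 0.625 -0.064 -1.008
v 1.072 0.061 0.077
v 0.816 -0.311 -1.058
v 1.263 -0.186 0.027
v 1.084 -0.45 -1.153
v 1.53 -0.325 -0.068
v 1.376 -0.452 -1.273
v 1.823 -0.327 -0.188
v -0.238 2.662 0.01
v 0.601 1.728 1.172
v -0.12 4.204 1.164
v 0.72 3.271 2.326
v 1.1 3.049 -0.646
v 1.94 2.116 0.516
v 1.219 4.592 0.508
v 2.058 3.658 1.67
f 2 1 4
f 2 4 3
f 4 1 5
f 4 5 3
f 5 1 6
f 5 6 3
f 6 1 7
f 6 7 3
f 7 1 8
f 7 8 3
f 8 1 9
f 8 9 3
f 9 1 10
f 9 10 3
f 10 1 11
f 10 11 3
f 11 1 12
f 11 12 3
f 12 1 13
f 12 13 3
f 13 1 14
f 13 14 3
f 14 1 15
f 14 15 3
f 15 1 16
f 15 16 3
f 16 1 17
f 16 17 3
f 17 1 18
f 17 18 3
f 18 1 2
f 18 2 3
f 20 19 23
f 20 23 21
f 21 23 24
f 21 24 22
f 23 19 25
f 23 25 24
f 24 25 26
f 24 26 22
f 25 19 27
f 25 27 26
f 26 27 28
f 26 28 22
f 27 19 29
f 27 29 28
f 28 29 30
f 28 30 22
f 29 19 31
f 29 31 30
f 30 31 32
f 30 32 22
f 31 19 33
f 31 33 32
f 32 33 34
f 32 34 22
f 33 19 35
f 33 35 34
f 34 35 36
f 34 36 22
f 35 19 37
f 35 37 36
f 36 37 38
f 36 38 22
f 37 19 20
f 37 20 38
f 38 20 21
f 38 21 22
f 39 50 44
f 39 44 40
f 39 40 46
f 39 46 49
f 39 49 50
f 40 44 48
f 44 50 43
f 50 49 41
f 49 46 45
f 46 40 47
f 42 48 43
f 42 43 41
f 42 41 45
f 42 45 47
f 42 47 48
f 43 48 44
f 41 43 50
f 45 41 49
f 47 45 46
f 48 47 40
f 52 51 55
f 52 55 53
f 53 55 56
f 53 56 54
f 55 51 57
f 55 57 56
f 56 57 58
f 56 58 54
f 57 51 59
f 57 59 58
f 58 59 60
f 58 60 54
f 59 51 61
f 59 61 60
f 60 61 62
f 60 62 54
f 61 51 63
f 61 63 62
f 62 63 64
f 62 64 54
f 63 51 65
f 63 65 64
f 64 65 66
f 64 66 54
f 65 51 67
f 65 67 66
f 66 67 68
f 66 68 54
f 67 51 69
f 67 69 68
f 68 69 70
f 68 70 54
f 69 51 71
f 69 71 70
f 70 71 72
f 70 72 54
f 71 51 73
f 71 73 72
f 72 73 74
f 72 74 54
f 73 51 75
f 73 75 74
f 74 75 76
f 74 76 54
f 75 51 77
f 75 77 76
f 76 77 78
f 76 78 54
f 77 51 79
f 77 79 78
f 78 79 80
f 78 80 54
f 79 51 52
f 79 52 80
f 80 52 53
f 80 53 54
f 82 84 81
f 85 82 81
f 81 84 83
f 83 85 81
f 82 88 84
f 86 82 85
f 86 88 82
f 84 88 83
f 87 85 83
f 83 88 87
f 87 86 85
f 88 86 87



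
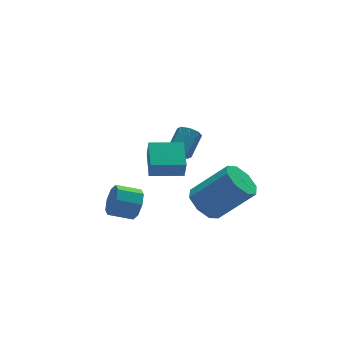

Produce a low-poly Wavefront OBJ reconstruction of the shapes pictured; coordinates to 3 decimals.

v -0.122 -2.567 2.268
v -0.175 -2.836 3.041
v 0.311 -1.489 2.674
v 0.257 -1.758 3.447
v 1.083 -3.022 2.193
v 1.029 -3.291 2.966
v 1.515 -1.944 2.599
v 1.462 -2.213 3.372
v 3.318 1.988 -0.421
v 3.673 1.932 -0.797
v 4.456 2.576 -0.156
v 4.102 2.632 0.221
v 3.447 2.256 -0.847
v 4.23 2.9 -0.206
v 3.146 2.423 -0.647
v 3.929 3.067 -0.006
v 2.946 2.335 -0.315
v 3.729 2.979 0.327
v 2.964 2.044 -0.044
v 3.747 2.688 0.597
v 3.19 1.72 0.006
v 3.973 2.364 0.647
v 3.491 1.553 -0.194
v 4.274 2.197 0.447
v 3.691 1.641 -0.527
v 4.474 2.285 0.115
v 0.361 -0.48 -0.855
v 0.683 -0.152 -0.327
v -0.22 0.168 0.024
v -0.541 -0.16 -0.505
v 0.626 0.161 -0.758
v -0.277 0.481 -0.407
v 0.415 0.098 -1.246
v -0.488 0.418 -0.895
v 0.172 -0.303 -1.505
v -0.731 0.017 -1.155
v 0.04 -0.808 -1.384
v -0.863 -0.488 -1.033
v 0.097 -1.121 -0.953
v -0.806 -0.801 -0.602
v 0.308 -1.058 -0.465
v -0.595 -0.738 -0.114
v 0.551 -0.657 -0.205
v -0.352 -0.337 0.145
v 3.284 -0.292 -1.913
v 3.872 0.278 -2.175
v 5.144 -0.378 -0.749
v 4.556 -0.948 -0.487
v 3.475 0.521 -1.71
v 4.747 -0.134 -0.284
v 2.967 0.288 -1.363
v 4.239 -0.368 0.063
v 2.644 -0.285 -1.339
v 3.916 -0.941 0.087
v 2.696 -0.862 -1.651
v 3.968 -1.518 -0.225
v 3.093 -1.106 -2.116
v 4.365 -1.761 -0.69
v 3.601 -0.872 -2.463
v 4.873 -1.528 -1.037
v 3.924 -0.299 -2.487
v 5.196 -0.955 -1.061
f 2 4 1
f 5 2 1
f 1 4 3
f 3 5 1
f 2 8 4
f 6 2 5
f 6 8 2
f 4 8 3
f 7 5 3
f 3 8 7
f 7 6 5
f 8 6 7
f 10 9 13
f 10 13 11
f 11 13 14
f 11 14 12
f 13 9 15
f 13 15 14
f 14 15 16
f 14 16 12
f 15 9 17
f 15 17 16
f 16 17 18
f 16 18 12
f 17 9 19
f 17 19 18
f 18 19 20
f 18 20 12
f 19 9 21
f 19 21 20
f 20 21 22
f 20 22 12
f 21 9 23
f 21 23 22
f 22 23 24
f 22 24 12
f 23 9 25
f 23 25 24
f 24 25 26
f 24 26 12
f 25 9 10
f 25 10 26
f 26 10 11
f 26 11 12
f 28 27 31
f 28 31 29
f 29 31 32
f 29 32 30
f 31 27 33
f 31 33 32
f 32 33 34
f 32 34 30
f 33 27 35
f 33 35 34
f 34 35 36
f 34 36 30
f 35 27 37
f 35 37 36
f 36 37 38
f 36 38 30
f 37 27 39
f 37 39 38
f 38 39 40
f 38 40 30
f 39 27 41
f 39 41 40
f 40 41 42
f 40 42 30
f 41 27 43
f 41 43 42
f 42 43 44
f 42 44 30
f 43 27 28
f 43 28 44
f 44 28 29
f 44 29 30
f 46 45 49
f 46 49 47
f 47 49 50
f 47 50 48
f 49 45 51
f 49 51 50
f 50 51 52
f 50 52 48
f 51 45 53
f 51 53 52
f 52 53 54
f 52 54 48
f 53 45 55
f 53 55 54
f 54 55 56
f 54 56 48
f 55 45 57
f 55 57 56
f 56 57 58
f 56 58 48
f 57 45 59
f 57 59 58
f 58 59 60
f 58 60 48
f 59 45 61
f 59 61 60
f 60 61 62
f 60 62 48
f 61 45 46
f 61 46 62
f 62 46 47
f 62 47 48



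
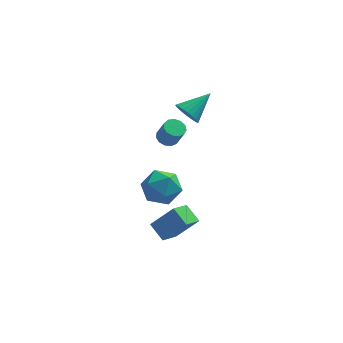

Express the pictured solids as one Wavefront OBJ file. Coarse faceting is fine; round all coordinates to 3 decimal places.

v -3.16 -4.148 -4.43
v -2 -4.177 -3.174
v -3.775 -3.373 -3.845
v -2.615 -3.401 -2.589
v -2.485 -3.159 -5.031
v -1.325 -3.187 -3.775
v -3.1 -2.383 -4.446
v -1.94 -2.412 -3.19
v -4.237 -1.543 -2.224
v -3.535 -1.286 -1.341
v -2.845 -2.474 -3.059
v -2.143 -2.217 -2.176
v -3.022 -2.952 -2.021
v -3.882 -2.377 -1.504
v -2.498 -1.383 -2.896
v -3.358 -0.808 -2.379
v -2.46 -1.187 -1.756
v -2.784 -2.156 -1.216
v -3.596 -1.604 -3.184
v -3.92 -2.573 -2.644
v -2.898 -2.339 2.05
v -2.458 -2.63 1.785
v -2.083 -3.011 2.825
v -2.522 -2.721 3.09
v -2.341 -2.327 1.854
v -1.966 -2.708 2.894
v -2.401 -2.027 1.985
v -2.026 -2.408 3.026
v -2.619 -1.827 2.137
v -2.244 -2.208 3.177
v -2.925 -1.789 2.261
v -2.55 -2.17 3.302
v -3.222 -1.926 2.318
v -2.847 -2.308 3.359
v -3.417 -2.195 2.29
v -3.041 -2.576 3.331
v -3.446 -2.509 2.186
v -3.071 -2.89 3.226
v -3.302 -2.769 2.038
v -2.926 -3.15 3.079
v -3.029 -2.893 1.894
v -2.653 -3.274 2.935
v -2.714 -2.841 1.8
v -2.339 -3.222 2.84
v -1.889 0.065 1.946
v -1.356 -0.492 1.773
v -0.671 0.955 2.834
v -1.322 -0.3 1.534
v -1.374 -0.052 1.358
v -1.505 0.213 1.272
v -1.694 0.456 1.288
v -1.913 0.639 1.404
v -2.128 0.735 1.603
v -2.307 0.729 1.854
v -2.422 0.622 2.119
v -2.456 0.43 2.358
v -2.403 0.182 2.534
v -2.272 -0.083 2.621
v -2.083 -0.326 2.605
v -1.864 -0.509 2.488
v -1.649 -0.605 2.289
v -1.471 -0.599 2.038
f 2 4 1
f 5 2 1
f 1 4 3
f 3 5 1
f 2 8 4
f 6 2 5
f 6 8 2
f 4 8 3
f 7 5 3
f 3 8 7
f 7 6 5
f 8 6 7
f 9 20 14
f 9 14 10
f 9 10 16
f 9 16 19
f 9 19 20
f 10 14 18
f 14 20 13
f 20 19 11
f 19 16 15
f 16 10 17
f 12 18 13
f 12 13 11
f 12 11 15
f 12 15 17
f 12 17 18
f 13 18 14
f 11 13 20
f 15 11 19
f 17 15 16
f 18 17 10
f 22 21 25
f 22 25 23
f 23 25 26
f 23 26 24
f 25 21 27
f 25 27 26
f 26 27 28
f 26 28 24
f 27 21 29
f 27 29 28
f 28 29 30
f 28 30 24
f 29 21 31
f 29 31 30
f 30 31 32
f 30 32 24
f 31 21 33
f 31 33 32
f 32 33 34
f 32 34 24
f 33 21 35
f 33 35 34
f 34 35 36
f 34 36 24
f 35 21 37
f 35 37 36
f 36 37 38
f 36 38 24
f 37 21 39
f 37 39 38
f 38 39 40
f 38 40 24
f 39 21 41
f 39 41 40
f 40 41 42
f 40 42 24
f 41 21 43
f 41 43 42
f 42 43 44
f 42 44 24
f 43 21 22
f 43 22 44
f 44 22 23
f 44 23 24
f 46 45 48
f 46 48 47
f 48 45 49
f 48 49 47
f 49 45 50
f 49 50 47
f 50 45 51
f 50 51 47
f 51 45 52
f 51 52 47
f 52 45 53
f 52 53 47
f 53 45 54
f 53 54 47
f 54 45 55
f 54 55 47
f 55 45 56
f 55 56 47
f 56 45 57
f 56 57 47
f 57 45 58
f 57 58 47
f 58 45 59
f 58 59 47
f 59 45 60
f 59 60 47
f 60 45 61
f 60 61 47
f 61 45 62
f 61 62 47
f 62 45 46
f 62 46 47



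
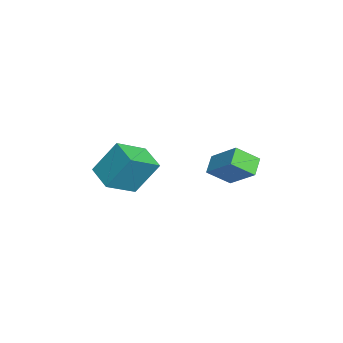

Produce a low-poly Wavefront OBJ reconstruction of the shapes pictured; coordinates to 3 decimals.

v 2.286 2.558 -4.051
v 2.477 1.394 -3.174
v 3.418 3.642 -2.857
v 3.608 2.478 -1.98
v 3.192 2.262 -4.64
v 3.382 1.098 -3.763
v 4.323 3.346 -3.446
v 4.514 2.182 -2.569
v 2.193 -2.927 -4.515
v 2.176 -1.749 -2.752
v 3.545 -2.273 -4.939
v 3.528 -1.095 -3.176
v 3.152 -4.305 -3.584
v 3.135 -3.127 -1.821
v 4.504 -3.651 -4.008
v 4.487 -2.473 -2.245
f 2 4 1
f 5 2 1
f 1 4 3
f 3 5 1
f 2 8 4
f 6 2 5
f 6 8 2
f 4 8 3
f 7 5 3
f 3 8 7
f 7 6 5
f 8 6 7
f 10 12 9
f 13 10 9
f 9 12 11
f 11 13 9
f 10 16 12
f 14 10 13
f 14 16 10
f 12 16 11
f 15 13 11
f 11 16 15
f 15 14 13
f 16 14 15



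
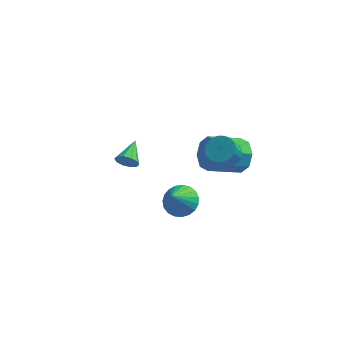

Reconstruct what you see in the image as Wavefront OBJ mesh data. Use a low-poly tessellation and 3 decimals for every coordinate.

v -2.398 1.649 -2.353
v -2.108 1.435 -1.765
v -2.262 3.111 -1.887
v -1.797 1.497 -2.05
v -1.716 1.617 -2.451
v -1.896 1.749 -2.815
v -2.267 1.844 -3.002
v -2.689 1.864 -2.941
v -3 1.802 -2.655
v -3.081 1.682 -2.254
v -2.901 1.549 -1.891
v -2.53 1.455 -1.704
v 1.438 -2.622 -0.552
v 2.123 -2.144 -0.078
v 1.162 -3.558 0.792
v 1.798 -1.928 0.006
v 1.411 -1.832 -0.007
v 1.028 -1.873 -0.114
v 0.717 -2.043 -0.296
v 0.53 -2.313 -0.523
v 0.5 -2.637 -0.754
v 0.632 -2.958 -0.951
v 0.904 -3.221 -1.079
v 1.268 -3.381 -1.115
v 1.662 -3.409 -1.054
v 2.016 -3.301 -0.906
v 2.271 -3.076 -0.697
v 2.382 -2.773 -0.462
v 2.33 -2.443 -0.243
v 3.097 1.113 0.06
v 3.892 0.846 0.1
v 3.639 0.24 1.08
v 2.843 0.507 1.04
v 3.905 1.141 0.286
v 3.652 0.535 1.266
v 3.778 1.432 0.433
v 3.525 0.825 1.413
v 3.534 1.667 0.516
v 3.28 1.061 1.496
v 3.214 1.807 0.519
v 2.96 1.2 1.499
v 2.873 1.826 0.443
v 2.62 1.22 1.424
v 2.571 1.723 0.301
v 2.318 1.116 1.281
v 2.36 1.514 0.117
v 2.107 0.907 1.098
v 2.277 1.235 -0.076
v 2.024 0.629 0.904
v 2.335 0.936 -0.247
v 2.082 0.33 0.733
v 2.525 0.667 -0.364
v 2.271 0.061 0.616
v 2.813 0.476 -0.408
v 2.56 -0.131 0.572
v 3.151 0.394 -0.371
v 2.898 -0.212 0.609
v 3.479 0.437 -0.259
v 3.226 -0.169 0.721
v 3.741 0.597 -0.093
v 3.488 -0.009 0.887
v 3.316 4.335 -3.271
v 4.005 3.891 -2.552
v 2.373 2.82 -1.65
v 1.684 3.265 -2.369
v 3.682 4.611 -2.282
v 2.05 3.541 -1.38
v 3.144 5.17 -2.591
v 1.512 4.099 -1.689
v 2.708 5.239 -3.298
v 1.076 4.169 -2.396
v 2.627 4.78 -3.99
v 0.995 3.709 -3.088
v 2.95 4.059 -4.26
v 1.318 2.989 -3.358
v 3.488 3.501 -3.951
v 1.856 2.43 -3.049
v 3.924 3.431 -3.244
v 2.292 2.361 -2.342
f 2 1 4
f 2 4 3
f 4 1 5
f 4 5 3
f 5 1 6
f 5 6 3
f 6 1 7
f 6 7 3
f 7 1 8
f 7 8 3
f 8 1 9
f 8 9 3
f 9 1 10
f 9 10 3
f 10 1 11
f 10 11 3
f 11 1 12
f 11 12 3
f 12 1 2
f 12 2 3
f 14 13 16
f 14 16 15
f 16 13 17
f 16 17 15
f 17 13 18
f 17 18 15
f 18 13 19
f 18 19 15
f 19 13 20
f 19 20 15
f 20 13 21
f 20 21 15
f 21 13 22
f 21 22 15
f 22 13 23
f 22 23 15
f 23 13 24
f 23 24 15
f 24 13 25
f 24 25 15
f 25 13 26
f 25 26 15
f 26 13 27
f 26 27 15
f 27 13 28
f 27 28 15
f 28 13 29
f 28 29 15
f 29 13 14
f 29 14 15
f 31 30 34
f 31 34 32
f 32 34 35
f 32 35 33
f 34 30 36
f 34 36 35
f 35 36 37
f 35 37 33
f 36 30 38
f 36 38 37
f 37 38 39
f 37 39 33
f 38 30 40
f 38 40 39
f 39 40 41
f 39 41 33
f 40 30 42
f 40 42 41
f 41 42 43
f 41 43 33
f 42 30 44
f 42 44 43
f 43 44 45
f 43 45 33
f 44 30 46
f 44 46 45
f 45 46 47
f 45 47 33
f 46 30 48
f 46 48 47
f 47 48 49
f 47 49 33
f 48 30 50
f 48 50 49
f 49 50 51
f 49 51 33
f 50 30 52
f 50 52 51
f 51 52 53
f 51 53 33
f 52 30 54
f 52 54 53
f 53 54 55
f 53 55 33
f 54 30 56
f 54 56 55
f 55 56 57
f 55 57 33
f 56 30 58
f 56 58 57
f 57 58 59
f 57 59 33
f 58 30 60
f 58 60 59
f 59 60 61
f 59 61 33
f 60 30 31
f 60 31 61
f 61 31 32
f 61 32 33
f 63 62 66
f 63 66 64
f 64 66 67
f 64 67 65
f 66 62 68
f 66 68 67
f 67 68 69
f 67 69 65
f 68 62 70
f 68 70 69
f 69 70 71
f 69 71 65
f 70 62 72
f 70 72 71
f 71 72 73
f 71 73 65
f 72 62 74
f 72 74 73
f 73 74 75
f 73 75 65
f 74 62 76
f 74 76 75
f 75 76 77
f 75 77 65
f 76 62 78
f 76 78 77
f 77 78 79
f 77 79 65
f 78 62 63
f 78 63 79
f 79 63 64
f 79 64 65



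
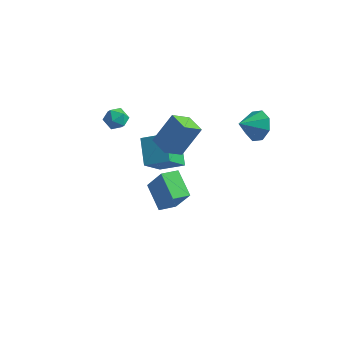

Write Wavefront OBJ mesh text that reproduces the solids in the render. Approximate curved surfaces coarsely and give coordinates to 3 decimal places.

v -1.681 2.29 -2.956
v -1.979 0.858 -1.381
v -2.441 3.55 -1.954
v -2.74 2.117 -0.379
v -0.34 2.643 -2.381
v -0.639 1.21 -0.806
v -1.101 3.902 -1.379
v -1.399 2.47 0.196
v 0.046 1.305 -0.043
v -0.567 0.38 0.743
v -0.963 2.024 0.015
v -1.576 1.099 0.802
v 0.796 2.221 1.618
v 0.183 1.296 2.405
v -0.213 2.94 1.677
v -0.826 2.015 2.463
v 1.204 -4.454 1.01
v 0.132 -3.458 1.751
v 1.791 -3.643 0.769
v 0.719 -2.647 1.509
v 2.061 -4.633 2.491
v 0.989 -3.637 3.231
v 2.648 -3.822 2.249
v 1.576 -2.826 2.99
v -3.35 0.993 3.033
v -2.776 0.806 2.577
v -3.944 -0.026 2.703
v -3.37 -0.213 2.247
v -3.277 -0.229 2.998
v -2.91 0.401 3.202
v -3.81 0.379 2.078
v -3.443 1.009 2.282
v -3.06 0.427 1.986
v -2.731 0.051 2.555
v -3.989 0.729 2.725
v -3.66 0.353 3.294
v 3.977 2.084 3.267
v 4.586 2.192 4.04
v 3.263 1.196 3.953
v 4.003 2.676 4.059
v 3.405 2.813 3.615
v 3.142 2.523 2.966
v 3.368 1.975 2.494
v 3.951 1.491 2.474
v 4.549 1.354 2.918
v 4.812 1.645 3.567
f 2 4 1
f 5 2 1
f 1 4 3
f 3 5 1
f 2 8 4
f 6 2 5
f 6 8 2
f 4 8 3
f 7 5 3
f 3 8 7
f 7 6 5
f 8 6 7
f 10 12 9
f 13 10 9
f 9 12 11
f 11 13 9
f 10 16 12
f 14 10 13
f 14 16 10
f 12 16 11
f 15 13 11
f 11 16 15
f 15 14 13
f 16 14 15
f 18 20 17
f 21 18 17
f 17 20 19
f 19 21 17
f 18 24 20
f 22 18 21
f 22 24 18
f 20 24 19
f 23 21 19
f 19 24 23
f 23 22 21
f 24 22 23
f 25 36 30
f 25 30 26
f 25 26 32
f 25 32 35
f 25 35 36
f 26 30 34
f 30 36 29
f 36 35 27
f 35 32 31
f 32 26 33
f 28 34 29
f 28 29 27
f 28 27 31
f 28 31 33
f 28 33 34
f 29 34 30
f 27 29 36
f 31 27 35
f 33 31 32
f 34 33 26
f 38 37 40
f 38 40 39
f 40 37 41
f 40 41 39
f 41 37 42
f 41 42 39
f 42 37 43
f 42 43 39
f 43 37 44
f 43 44 39
f 44 37 45
f 44 45 39
f 45 37 46
f 45 46 39
f 46 37 38
f 46 38 39



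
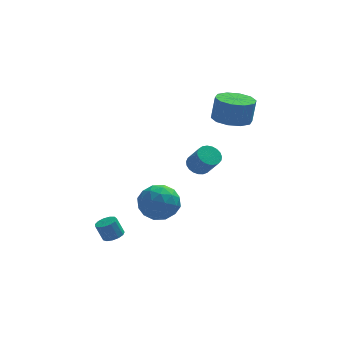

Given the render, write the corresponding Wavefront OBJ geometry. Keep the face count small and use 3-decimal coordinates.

v 1.282 -2.364 1.273
v 1.926 -2.236 1.059
v 2.421 -2.929 2.132
v 1.778 -3.056 2.347
v 1.873 -2.011 1.229
v 2.369 -2.703 2.302
v 1.719 -1.846 1.406
v 2.214 -2.539 2.479
v 1.489 -1.771 1.56
v 1.984 -2.464 2.634
v 1.223 -1.799 1.665
v 1.719 -2.491 2.738
v 0.968 -1.924 1.702
v 1.463 -2.617 2.775
v 0.767 -2.125 1.665
v 1.262 -2.818 2.738
v 0.655 -2.368 1.56
v 1.15 -3.06 2.634
v 0.651 -2.61 1.406
v 1.147 -3.302 2.479
v 0.757 -2.809 1.229
v 1.252 -3.501 2.302
v 0.953 -2.931 1.059
v 1.449 -3.624 2.132
v 1.207 -2.955 0.926
v 1.702 -3.648 2
v 1.473 -2.877 0.854
v 1.968 -3.57 1.927
v 1.707 -2.71 0.854
v 2.202 -3.403 1.927
v 1.867 -2.484 0.926
v 2.362 -3.176 2
v 3.299 -0.039 3.242
v 4.17 -0.707 3.171
v 4.392 -0.569 4.608
v 3.521 0.099 4.678
v 4.386 -0.069 3.077
v 4.608 0.069 4.513
v 4.187 0.58 3.045
v 4.409 0.718 4.482
v 3.649 0.993 3.089
v 3.87 1.131 4.525
v 2.977 1.012 3.191
v 3.198 1.149 4.627
v 2.428 0.629 3.312
v 2.65 0.767 4.749
v 2.212 -0.009 3.407
v 2.434 0.129 4.843
v 2.411 -0.658 3.438
v 2.633 -0.52 4.875
v 2.95 -1.071 3.395
v 3.171 -0.933 4.831
v 3.622 -1.089 3.293
v 3.843 -0.952 4.729
v -3.178 -3.104 -3.34
v -2.704 -3.415 -3.114
v -3.088 -3.287 -2.134
v -3.562 -2.976 -2.36
v -2.609 -3.085 -3.12
v -2.994 -2.957 -2.14
v -2.695 -2.761 -3.195
v -3.079 -2.632 -2.216
v -2.934 -2.545 -3.317
v -3.318 -2.417 -2.338
v -3.25 -2.508 -3.446
v -3.634 -2.38 -2.466
v -3.544 -2.659 -3.541
v -3.928 -2.531 -2.562
v -3.721 -2.952 -3.573
v -4.105 -2.824 -2.593
v -3.726 -3.293 -3.53
v -4.11 -3.165 -2.55
v -3.557 -3.574 -3.427
v -3.941 -3.446 -2.447
v -3.268 -3.706 -3.296
v -3.652 -3.578 -2.317
v -2.95 -3.647 -3.179
v -3.334 -3.518 -2.2
v -1.639 -0.175 -3.09
v -0.907 0.699 -2.601
v -0.233 -1.559 -2.719
v 0.499 -0.685 -2.23
v -0.538 -1.026 -1.642
v -1.408 -0.17 -1.871
v 0.268 -0.69 -3.449
v -0.602 0.166 -3.678
v 0.271 0.381 -2.823
v -0.227 0.174 -1.706
v -0.913 -1.034 -3.614
v -1.411 -1.241 -2.497
v -1.397 0.383 -2.878
v 0.257 -1.243 -2.442
v -0.353 -1.444 -2.096
v 0.077 -0.93 -1.809
v -1.691 -0.128 -2.448
v -1.261 0.386 -2.161
v -1.044 -0.627 -1.598
v 0.121 -1.246 -3.159
v 0.551 -0.732 -2.872
v -1.217 0.07 -3.511
v -0.787 0.584 -3.224
v -0.096 -0.233 -3.722
v -0.274 0.711 -2.721
v 0.553 -0.103 -2.503
v 0.417 -0.106 -3.22
v -0.094 0.397 -3.354
v -0.567 0.589 -2.064
v 0.26 -0.225 -1.847
v -0.35 -0.425 -1.501
v -0.861 0.078 -1.635
v 0.126 0.402 -2.195
v -1.4 -0.635 -3.473
v -0.573 -1.449 -3.256
v -0.279 -0.938 -3.685
v -0.79 -0.435 -3.819
v -1.693 -0.757 -2.817
v -0.866 -1.571 -2.599
v -1.046 -1.257 -1.966
v -1.557 -0.754 -2.1
v -1.266 -1.262 -3.125
f 2 1 5
f 2 5 3
f 3 5 6
f 3 6 4
f 5 1 7
f 5 7 6
f 6 7 8
f 6 8 4
f 7 1 9
f 7 9 8
f 8 9 10
f 8 10 4
f 9 1 11
f 9 11 10
f 10 11 12
f 10 12 4
f 11 1 13
f 11 13 12
f 12 13 14
f 12 14 4
f 13 1 15
f 13 15 14
f 14 15 16
f 14 16 4
f 15 1 17
f 15 17 16
f 16 17 18
f 16 18 4
f 17 1 19
f 17 19 18
f 18 19 20
f 18 20 4
f 19 1 21
f 19 21 20
f 20 21 22
f 20 22 4
f 21 1 23
f 21 23 22
f 22 23 24
f 22 24 4
f 23 1 25
f 23 25 24
f 24 25 26
f 24 26 4
f 25 1 27
f 25 27 26
f 26 27 28
f 26 28 4
f 27 1 29
f 27 29 28
f 28 29 30
f 28 30 4
f 29 1 31
f 29 31 30
f 30 31 32
f 30 32 4
f 31 1 2
f 31 2 32
f 32 2 3
f 32 3 4
f 34 33 37
f 34 37 35
f 35 37 38
f 35 38 36
f 37 33 39
f 37 39 38
f 38 39 40
f 38 40 36
f 39 33 41
f 39 41 40
f 40 41 42
f 40 42 36
f 41 33 43
f 41 43 42
f 42 43 44
f 42 44 36
f 43 33 45
f 43 45 44
f 44 45 46
f 44 46 36
f 45 33 47
f 45 47 46
f 46 47 48
f 46 48 36
f 47 33 49
f 47 49 48
f 48 49 50
f 48 50 36
f 49 33 51
f 49 51 50
f 50 51 52
f 50 52 36
f 51 33 53
f 51 53 52
f 52 53 54
f 52 54 36
f 53 33 34
f 53 34 54
f 54 34 35
f 54 35 36
f 56 55 59
f 56 59 57
f 57 59 60
f 57 60 58
f 59 55 61
f 59 61 60
f 60 61 62
f 60 62 58
f 61 55 63
f 61 63 62
f 62 63 64
f 62 64 58
f 63 55 65
f 63 65 64
f 64 65 66
f 64 66 58
f 65 55 67
f 65 67 66
f 66 67 68
f 66 68 58
f 67 55 69
f 67 69 68
f 68 69 70
f 68 70 58
f 69 55 71
f 69 71 70
f 70 71 72
f 70 72 58
f 71 55 73
f 71 73 72
f 72 73 74
f 72 74 58
f 73 55 75
f 73 75 74
f 74 75 76
f 74 76 58
f 75 55 77
f 75 77 76
f 76 77 78
f 76 78 58
f 77 55 56
f 77 56 78
f 78 56 57
f 78 57 58
f 79 116 95
f 116 90 119
f 95 119 84
f 116 119 95
f 79 95 91
f 95 84 96
f 91 96 80
f 95 96 91
f 79 91 100
f 91 80 101
f 100 101 86
f 91 101 100
f 79 100 112
f 100 86 115
f 112 115 89
f 100 115 112
f 79 112 116
f 112 89 120
f 116 120 90
f 112 120 116
f 80 96 107
f 96 84 110
f 107 110 88
f 96 110 107
f 84 119 97
f 119 90 118
f 97 118 83
f 119 118 97
f 90 120 117
f 120 89 113
f 117 113 81
f 120 113 117
f 89 115 114
f 115 86 102
f 114 102 85
f 115 102 114
f 86 101 106
f 101 80 103
f 106 103 87
f 101 103 106
f 82 108 94
f 108 88 109
f 94 109 83
f 108 109 94
f 82 94 92
f 94 83 93
f 92 93 81
f 94 93 92
f 82 92 99
f 92 81 98
f 99 98 85
f 92 98 99
f 82 99 104
f 99 85 105
f 104 105 87
f 99 105 104
f 82 104 108
f 104 87 111
f 108 111 88
f 104 111 108
f 83 109 97
f 109 88 110
f 97 110 84
f 109 110 97
f 81 93 117
f 93 83 118
f 117 118 90
f 93 118 117
f 85 98 114
f 98 81 113
f 114 113 89
f 98 113 114
f 87 105 106
f 105 85 102
f 106 102 86
f 105 102 106
f 88 111 107
f 111 87 103
f 107 103 80
f 111 103 107

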